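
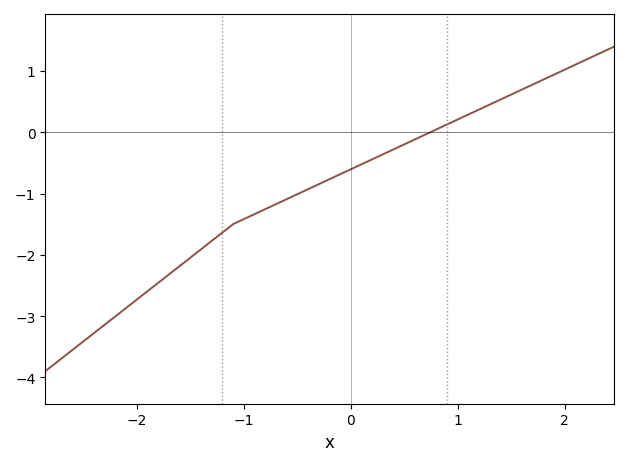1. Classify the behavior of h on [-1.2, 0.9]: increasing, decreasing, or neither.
increasing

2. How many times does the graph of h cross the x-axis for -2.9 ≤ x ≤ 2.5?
1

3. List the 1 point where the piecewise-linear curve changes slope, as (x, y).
(-1.1, -1.5)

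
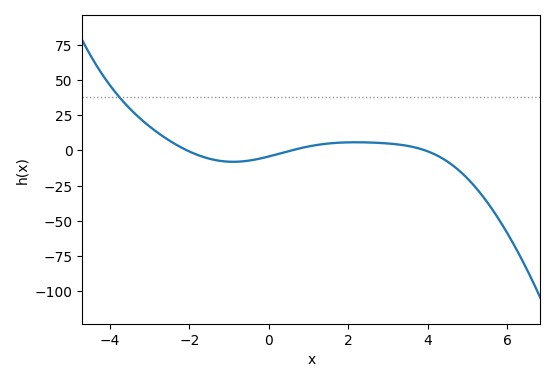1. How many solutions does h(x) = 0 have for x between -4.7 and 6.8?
3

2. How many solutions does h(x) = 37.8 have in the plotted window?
1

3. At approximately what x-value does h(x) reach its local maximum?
2.2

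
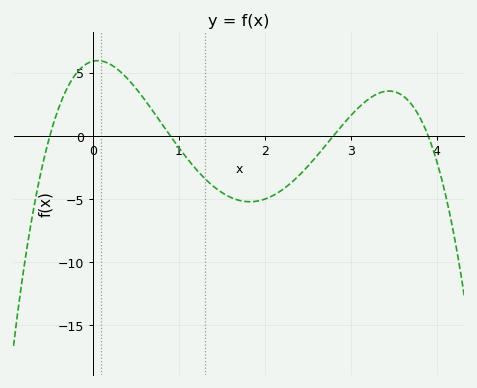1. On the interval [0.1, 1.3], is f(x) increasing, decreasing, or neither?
decreasing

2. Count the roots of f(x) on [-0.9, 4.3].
4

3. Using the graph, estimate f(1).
-1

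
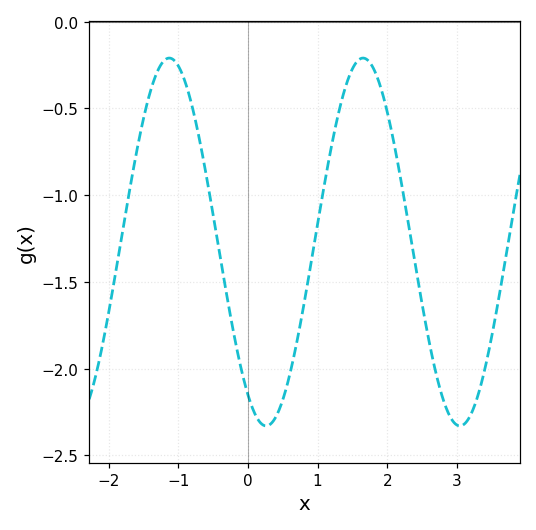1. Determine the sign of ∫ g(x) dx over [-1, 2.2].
negative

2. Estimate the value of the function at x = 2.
-0.522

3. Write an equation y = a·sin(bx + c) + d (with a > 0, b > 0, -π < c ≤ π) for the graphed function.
y = 1.06sin(2.26x - 2.16) - 1.27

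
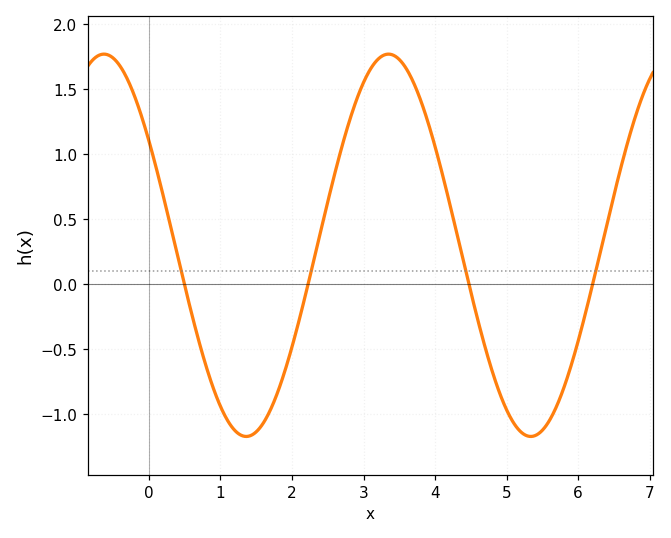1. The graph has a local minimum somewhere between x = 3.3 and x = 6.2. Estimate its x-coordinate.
5.4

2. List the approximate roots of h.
0.4, 2.2, 4.4, 6.2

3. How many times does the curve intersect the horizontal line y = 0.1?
4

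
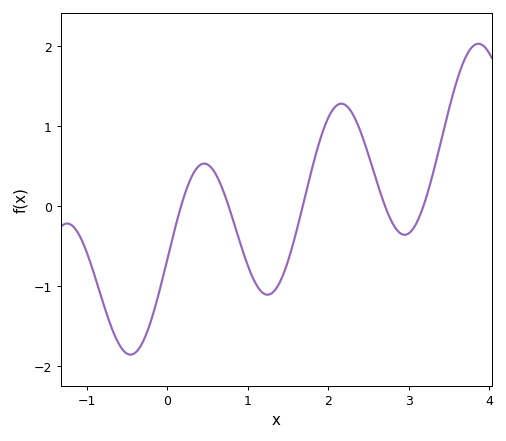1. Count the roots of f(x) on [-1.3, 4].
5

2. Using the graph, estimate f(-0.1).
-1.06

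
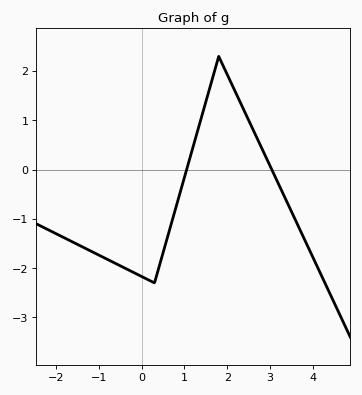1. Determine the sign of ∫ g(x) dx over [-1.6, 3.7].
negative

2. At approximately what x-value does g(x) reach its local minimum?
0.3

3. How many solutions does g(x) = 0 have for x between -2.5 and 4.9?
2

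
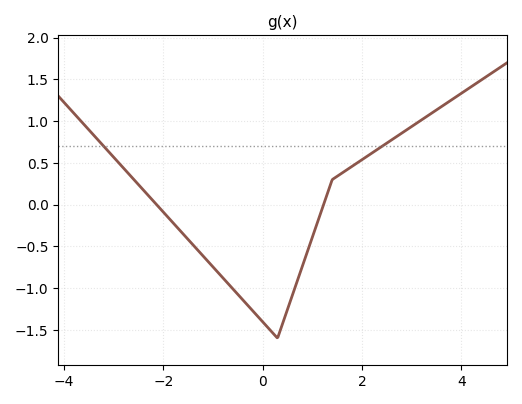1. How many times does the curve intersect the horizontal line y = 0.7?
2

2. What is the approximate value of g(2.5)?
0.737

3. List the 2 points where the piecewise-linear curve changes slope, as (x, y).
(0.3, -1.6); (1.4, 0.3)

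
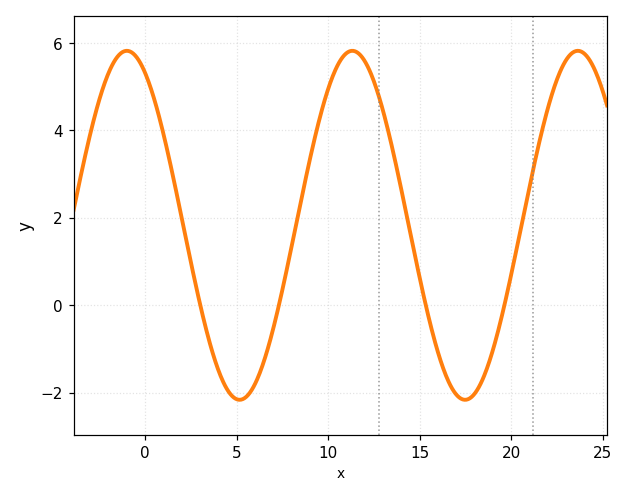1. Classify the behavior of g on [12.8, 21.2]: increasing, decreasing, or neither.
neither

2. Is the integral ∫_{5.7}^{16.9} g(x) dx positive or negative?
positive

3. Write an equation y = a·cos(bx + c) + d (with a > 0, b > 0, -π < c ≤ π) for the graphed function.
y = 3.99cos(0.51x + 0.51) + 1.83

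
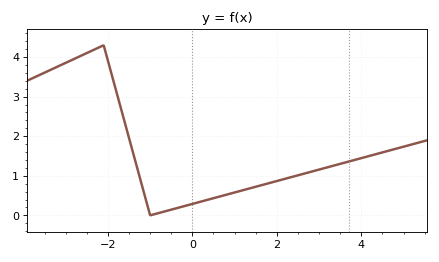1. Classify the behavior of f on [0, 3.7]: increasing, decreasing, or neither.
increasing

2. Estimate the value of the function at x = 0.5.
0.434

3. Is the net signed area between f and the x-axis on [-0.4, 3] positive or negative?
positive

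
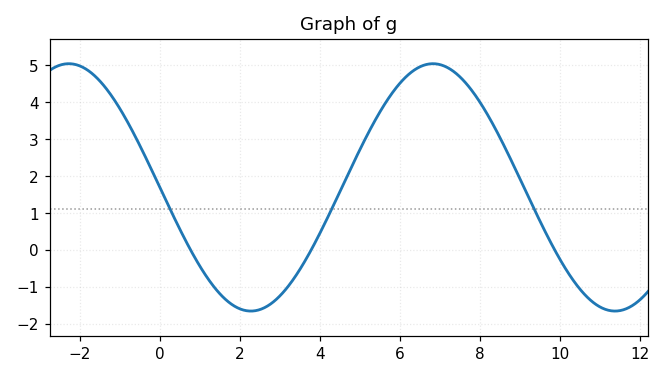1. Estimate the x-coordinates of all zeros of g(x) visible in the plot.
0.8, 3.8, 9.8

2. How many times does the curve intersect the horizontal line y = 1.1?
3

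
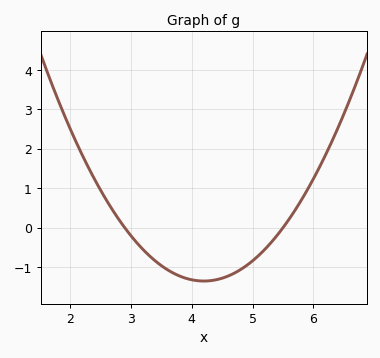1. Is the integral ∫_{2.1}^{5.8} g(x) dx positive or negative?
negative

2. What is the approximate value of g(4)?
-1.3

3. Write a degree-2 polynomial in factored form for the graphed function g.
y = 0.8(x - 2.9)(x - 5.5)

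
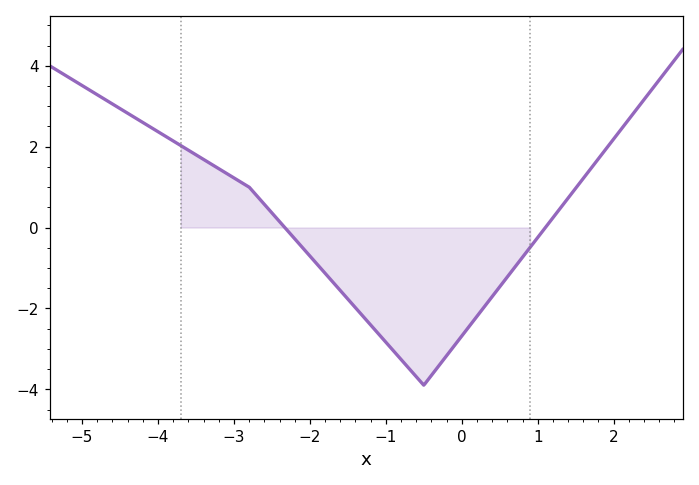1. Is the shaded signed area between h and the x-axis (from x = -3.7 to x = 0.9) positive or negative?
negative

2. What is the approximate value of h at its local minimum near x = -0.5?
-3.9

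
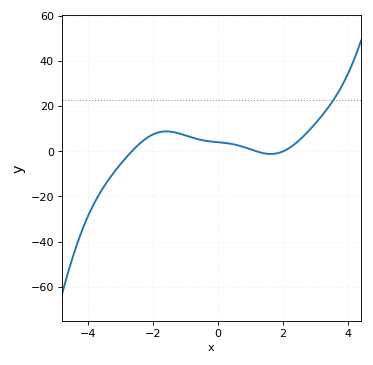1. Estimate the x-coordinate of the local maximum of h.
-1.6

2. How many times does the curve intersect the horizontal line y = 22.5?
1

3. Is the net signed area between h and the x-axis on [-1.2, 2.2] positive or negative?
positive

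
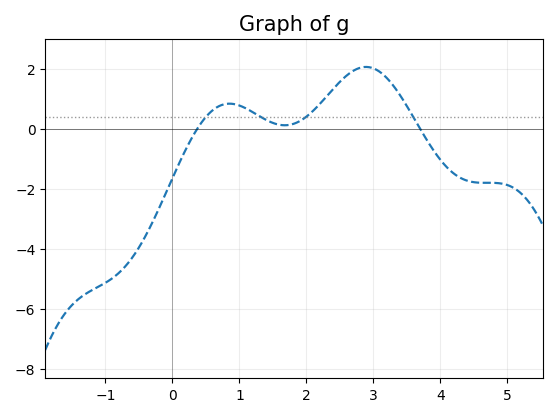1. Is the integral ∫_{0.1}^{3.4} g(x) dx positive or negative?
positive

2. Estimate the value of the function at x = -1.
-5.2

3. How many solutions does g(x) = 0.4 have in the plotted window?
4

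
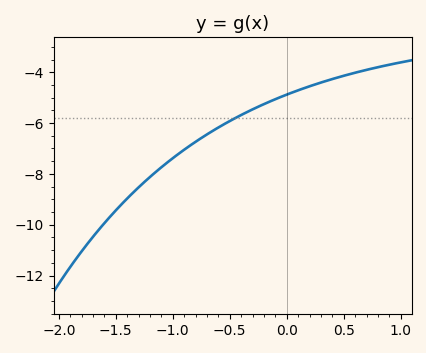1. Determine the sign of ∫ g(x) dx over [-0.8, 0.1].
negative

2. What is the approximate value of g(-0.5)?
-6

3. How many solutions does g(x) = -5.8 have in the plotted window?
1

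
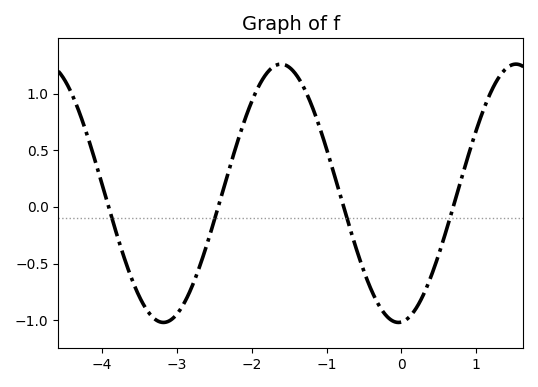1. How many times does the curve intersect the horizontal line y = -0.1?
4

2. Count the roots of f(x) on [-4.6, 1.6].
4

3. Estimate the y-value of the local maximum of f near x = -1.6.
1.25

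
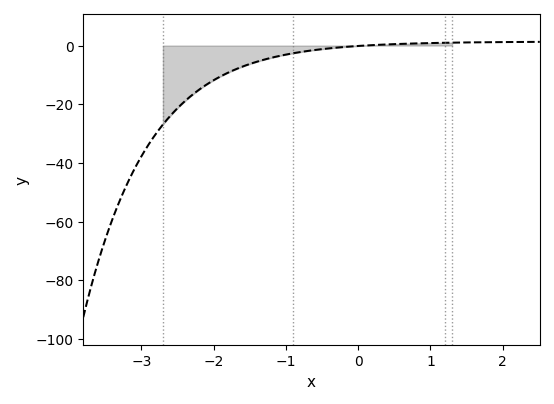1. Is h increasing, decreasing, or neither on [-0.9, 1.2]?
increasing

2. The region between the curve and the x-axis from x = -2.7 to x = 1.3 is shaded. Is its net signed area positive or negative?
negative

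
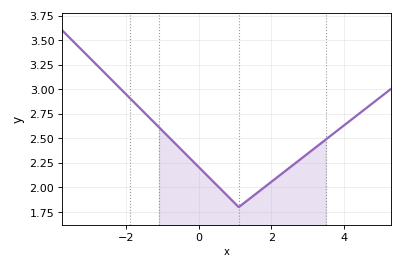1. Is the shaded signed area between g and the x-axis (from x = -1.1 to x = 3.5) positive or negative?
positive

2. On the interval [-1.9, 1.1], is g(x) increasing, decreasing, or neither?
decreasing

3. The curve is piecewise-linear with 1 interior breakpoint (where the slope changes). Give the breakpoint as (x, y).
(1.1, 1.8)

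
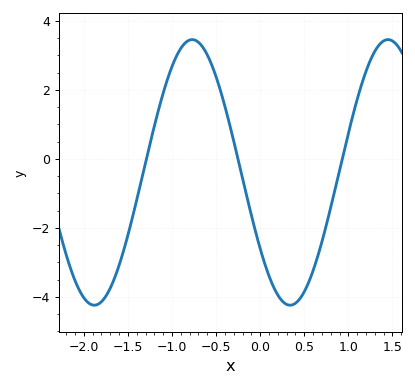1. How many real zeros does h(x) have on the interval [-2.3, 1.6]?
3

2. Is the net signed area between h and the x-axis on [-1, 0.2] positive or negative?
positive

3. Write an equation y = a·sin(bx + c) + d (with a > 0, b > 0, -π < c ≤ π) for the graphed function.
y = 3.85sin(2.83x - 2.53) - 0.39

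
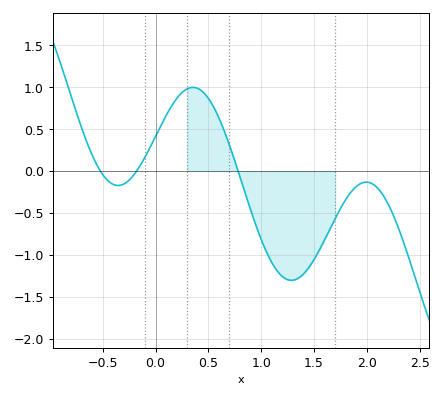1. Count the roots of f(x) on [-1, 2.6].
3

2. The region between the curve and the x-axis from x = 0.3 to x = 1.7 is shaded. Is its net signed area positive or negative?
negative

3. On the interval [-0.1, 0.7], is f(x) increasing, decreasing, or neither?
neither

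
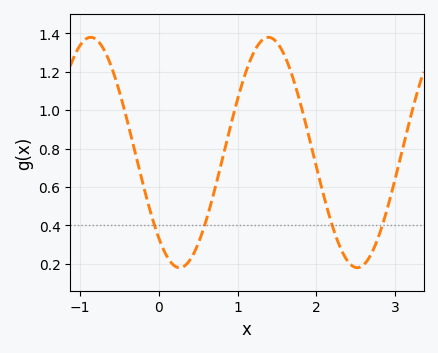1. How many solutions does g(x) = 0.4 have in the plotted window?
4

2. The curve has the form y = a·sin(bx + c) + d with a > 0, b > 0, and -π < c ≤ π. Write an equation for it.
y = 0.6sin(2.8x - 2.3) + 0.78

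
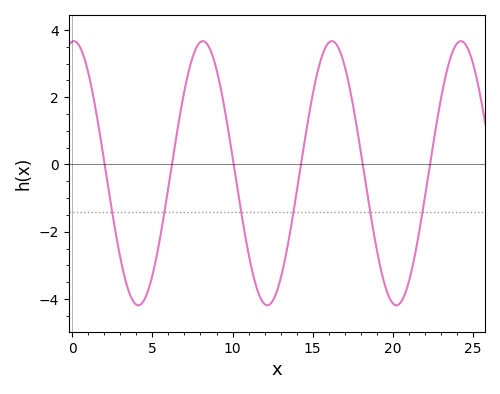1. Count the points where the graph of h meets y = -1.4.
6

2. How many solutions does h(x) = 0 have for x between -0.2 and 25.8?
6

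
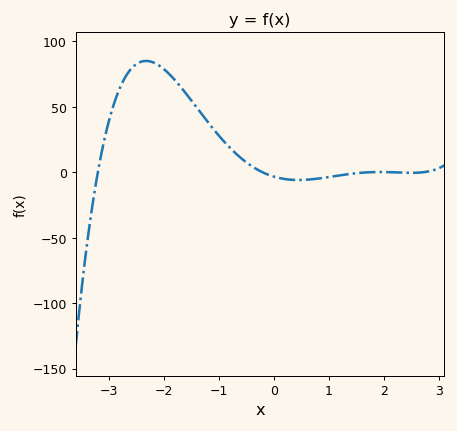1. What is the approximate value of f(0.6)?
-5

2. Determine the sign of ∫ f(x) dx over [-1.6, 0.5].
positive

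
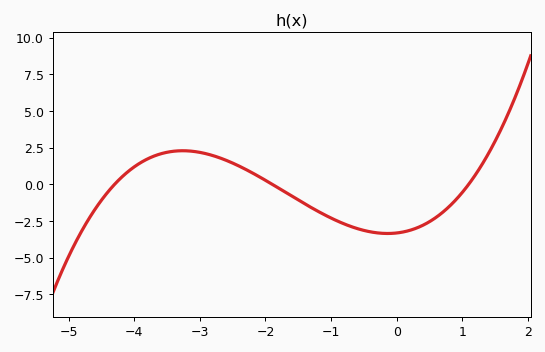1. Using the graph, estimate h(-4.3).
0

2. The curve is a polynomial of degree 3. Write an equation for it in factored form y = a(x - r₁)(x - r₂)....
y = 0.37(x + 4.3)(x + 1.9)(x - 1.1)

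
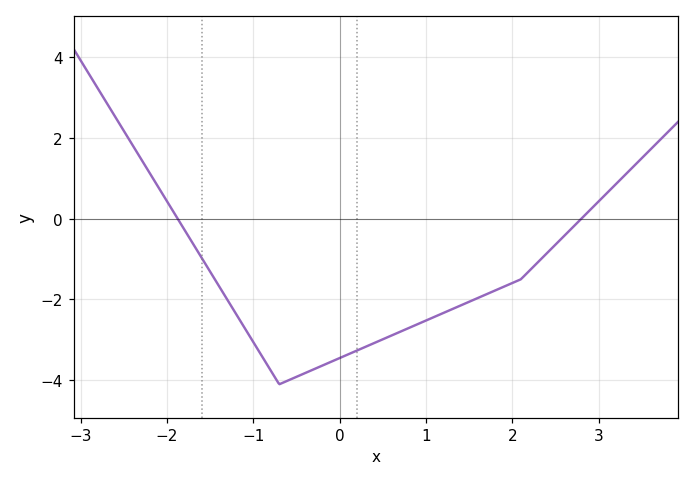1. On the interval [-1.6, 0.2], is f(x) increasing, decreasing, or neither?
neither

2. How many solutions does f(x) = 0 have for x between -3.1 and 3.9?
2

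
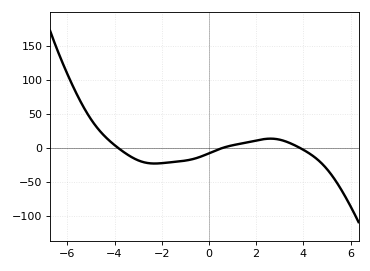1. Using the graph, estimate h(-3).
-18.5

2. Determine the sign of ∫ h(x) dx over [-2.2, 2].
negative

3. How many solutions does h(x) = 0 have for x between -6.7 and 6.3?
3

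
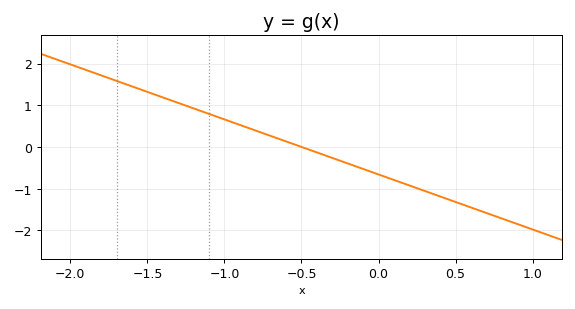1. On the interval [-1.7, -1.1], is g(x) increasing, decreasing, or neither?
decreasing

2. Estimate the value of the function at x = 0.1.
-0.8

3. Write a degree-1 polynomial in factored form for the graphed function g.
y = -1.32(x + 0.5)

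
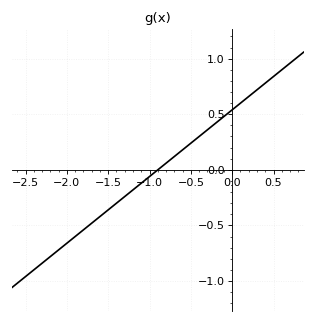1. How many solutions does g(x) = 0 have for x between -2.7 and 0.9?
1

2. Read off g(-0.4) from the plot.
0.3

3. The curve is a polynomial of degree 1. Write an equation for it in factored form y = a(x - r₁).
y = 0.6(x + 0.9)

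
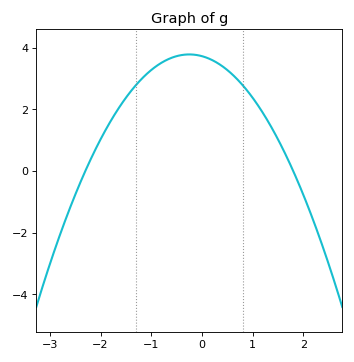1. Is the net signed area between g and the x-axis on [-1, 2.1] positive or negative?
positive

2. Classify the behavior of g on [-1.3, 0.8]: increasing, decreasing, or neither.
neither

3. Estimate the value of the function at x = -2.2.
0.4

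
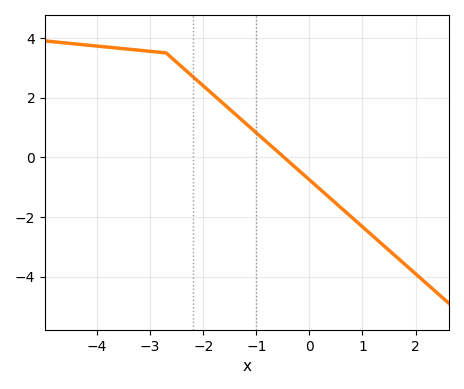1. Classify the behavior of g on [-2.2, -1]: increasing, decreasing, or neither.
decreasing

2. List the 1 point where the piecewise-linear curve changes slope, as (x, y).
(-2.7, 3.5)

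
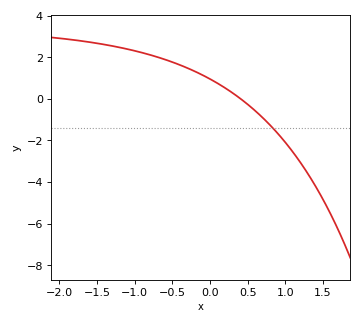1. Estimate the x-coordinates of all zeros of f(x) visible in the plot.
0.4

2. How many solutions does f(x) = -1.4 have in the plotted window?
1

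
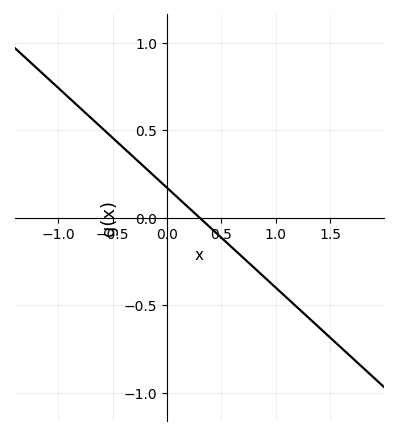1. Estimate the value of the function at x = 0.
0.15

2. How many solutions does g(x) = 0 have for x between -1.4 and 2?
1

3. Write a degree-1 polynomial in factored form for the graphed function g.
y = -0.57(x - 0.3)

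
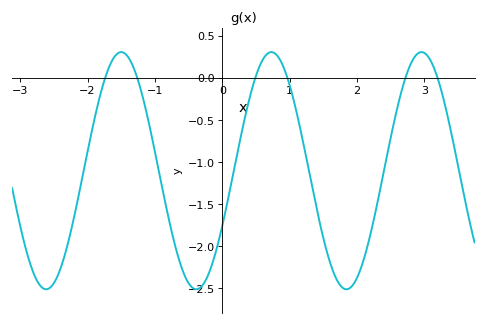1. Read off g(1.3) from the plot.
-1.16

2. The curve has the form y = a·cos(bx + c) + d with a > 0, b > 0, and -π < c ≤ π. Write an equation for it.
y = 1.41cos(2.82x - 2.05) - 1.1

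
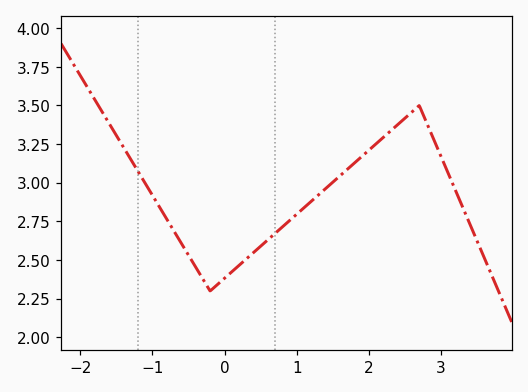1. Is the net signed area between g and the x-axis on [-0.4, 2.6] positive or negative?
positive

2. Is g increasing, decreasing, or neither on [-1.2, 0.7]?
neither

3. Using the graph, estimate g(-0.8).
2.75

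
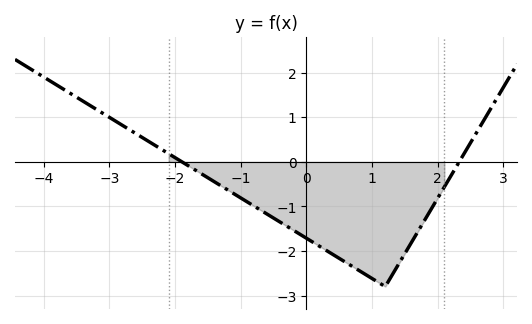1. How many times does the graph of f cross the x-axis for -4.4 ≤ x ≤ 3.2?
2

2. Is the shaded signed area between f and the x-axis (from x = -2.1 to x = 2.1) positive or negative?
negative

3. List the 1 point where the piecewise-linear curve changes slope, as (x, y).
(1.2, -2.8)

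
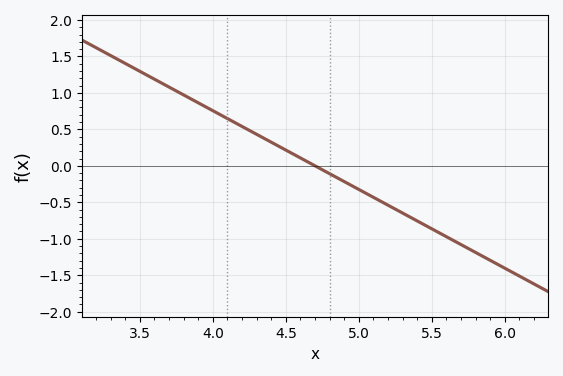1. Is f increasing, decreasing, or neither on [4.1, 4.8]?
decreasing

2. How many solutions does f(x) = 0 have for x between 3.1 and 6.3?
1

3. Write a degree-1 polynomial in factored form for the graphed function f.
y = -1.08(x - 4.7)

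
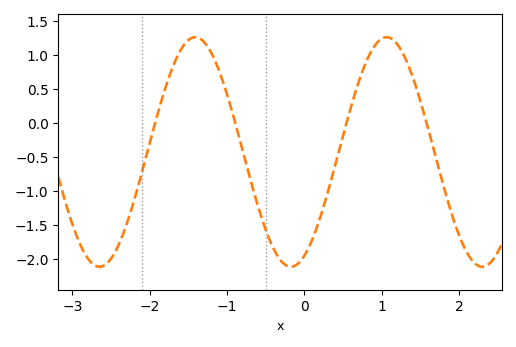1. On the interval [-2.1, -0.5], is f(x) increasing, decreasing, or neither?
neither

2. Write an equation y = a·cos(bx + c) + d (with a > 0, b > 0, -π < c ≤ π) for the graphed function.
y = 1.69cos(2.5x - 2.7) - 0.43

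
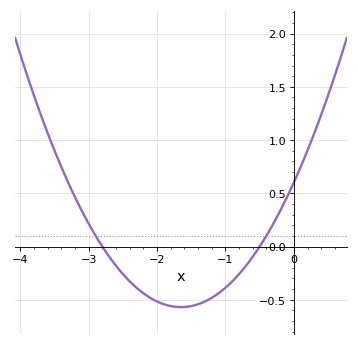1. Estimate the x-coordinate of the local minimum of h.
-1.65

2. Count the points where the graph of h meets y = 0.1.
2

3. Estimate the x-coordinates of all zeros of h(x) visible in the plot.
-2.8, -0.5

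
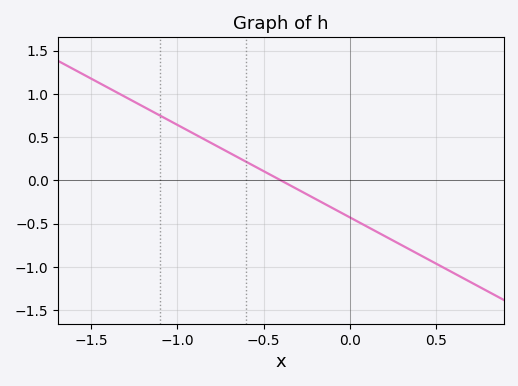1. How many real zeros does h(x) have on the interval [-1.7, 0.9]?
1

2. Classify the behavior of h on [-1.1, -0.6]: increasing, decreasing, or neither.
decreasing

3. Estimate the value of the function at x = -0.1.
-0.3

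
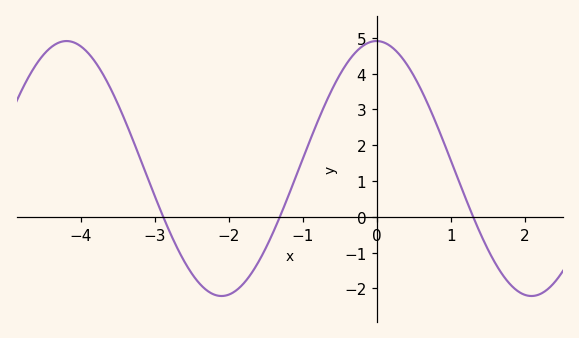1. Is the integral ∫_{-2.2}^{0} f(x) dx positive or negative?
positive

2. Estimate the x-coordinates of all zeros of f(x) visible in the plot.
-2.9, -1.3, 1.3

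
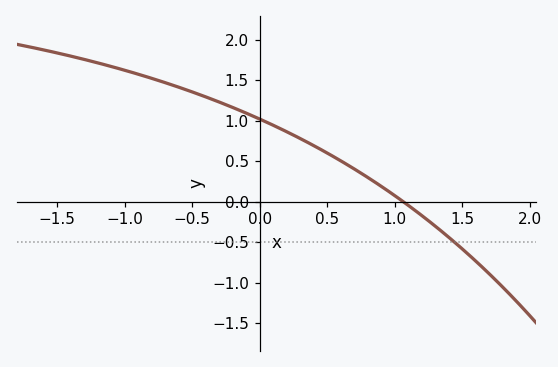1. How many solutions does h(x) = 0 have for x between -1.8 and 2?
1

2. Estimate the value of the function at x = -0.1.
1.1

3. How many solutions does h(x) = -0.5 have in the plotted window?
1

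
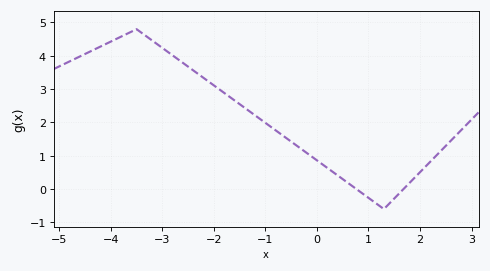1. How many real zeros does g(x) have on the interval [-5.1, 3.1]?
2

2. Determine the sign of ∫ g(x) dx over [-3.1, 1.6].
positive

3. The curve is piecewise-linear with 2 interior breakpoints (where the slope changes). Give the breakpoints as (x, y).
(-3.5, 4.8); (1.3, -0.6)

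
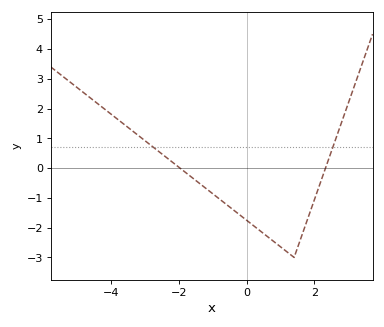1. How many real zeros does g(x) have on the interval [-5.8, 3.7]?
2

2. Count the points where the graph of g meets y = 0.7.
2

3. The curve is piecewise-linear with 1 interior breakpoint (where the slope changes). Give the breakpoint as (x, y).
(1.4, -3)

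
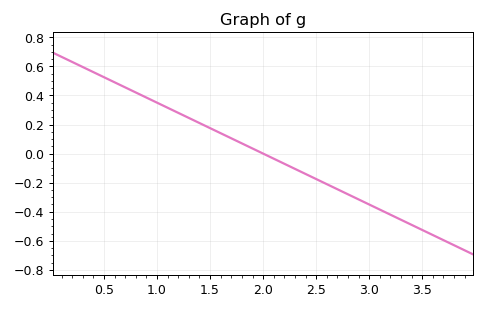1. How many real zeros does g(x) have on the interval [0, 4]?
1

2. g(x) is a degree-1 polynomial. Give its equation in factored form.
y = -0.35(x - 2)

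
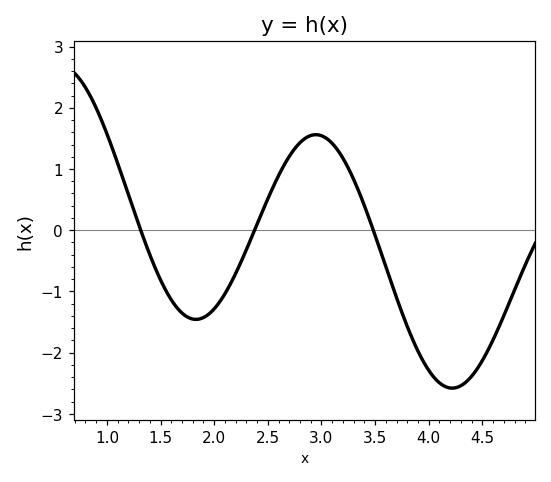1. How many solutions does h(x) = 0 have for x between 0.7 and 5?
3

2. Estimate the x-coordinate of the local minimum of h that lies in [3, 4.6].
4.2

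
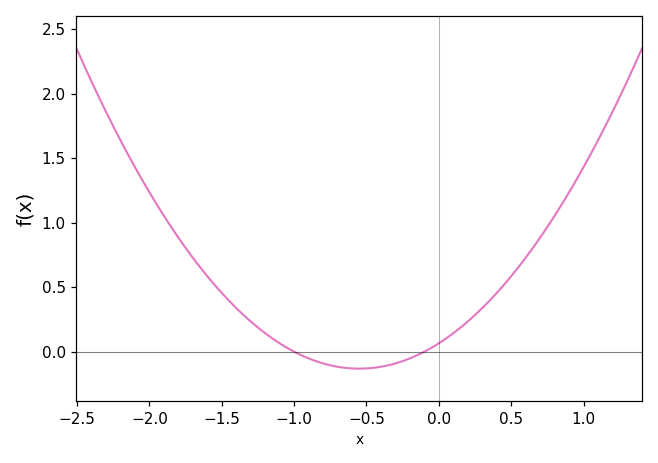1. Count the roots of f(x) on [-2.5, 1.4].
2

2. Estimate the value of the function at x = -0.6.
-0.15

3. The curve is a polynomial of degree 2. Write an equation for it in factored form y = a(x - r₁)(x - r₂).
y = 0.65(x + 1)(x + 0.1)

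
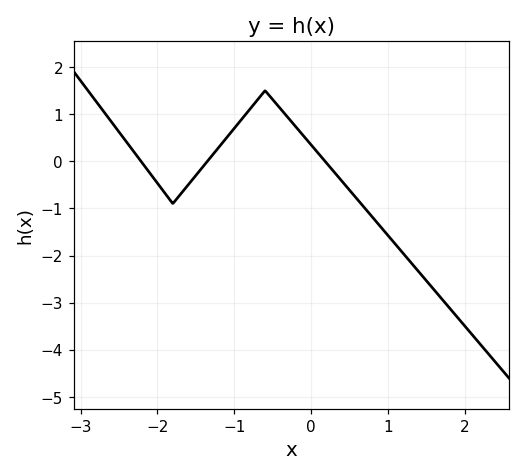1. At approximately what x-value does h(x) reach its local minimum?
-1.8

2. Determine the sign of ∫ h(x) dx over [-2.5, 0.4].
positive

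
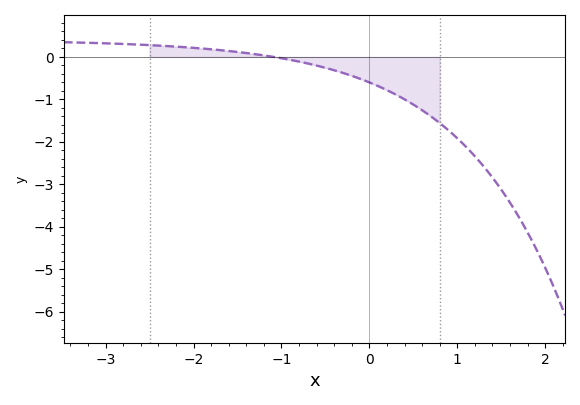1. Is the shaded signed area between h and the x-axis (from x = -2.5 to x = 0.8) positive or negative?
negative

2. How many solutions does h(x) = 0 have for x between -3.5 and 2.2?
1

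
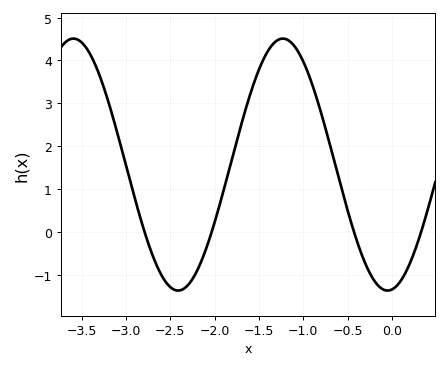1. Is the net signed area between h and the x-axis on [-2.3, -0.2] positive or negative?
positive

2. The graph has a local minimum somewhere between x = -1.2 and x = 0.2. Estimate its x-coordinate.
-0.05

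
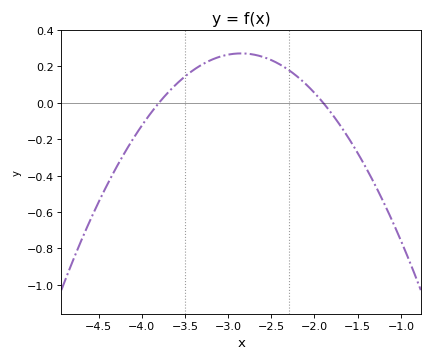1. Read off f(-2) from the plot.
0.06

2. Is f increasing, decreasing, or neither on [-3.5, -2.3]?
neither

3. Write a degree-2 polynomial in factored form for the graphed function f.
y = -0.3(x + 3.8)(x + 1.9)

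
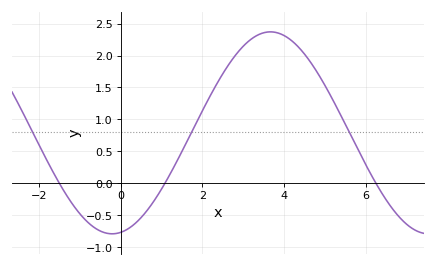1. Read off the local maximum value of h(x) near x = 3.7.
2.37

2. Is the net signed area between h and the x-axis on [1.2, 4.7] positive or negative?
positive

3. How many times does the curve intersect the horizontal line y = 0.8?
3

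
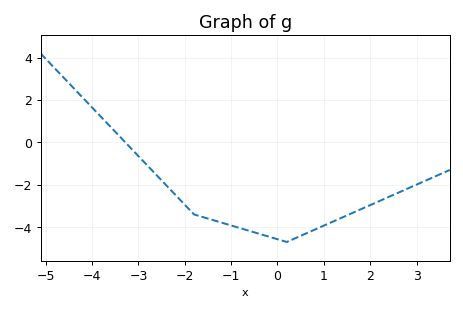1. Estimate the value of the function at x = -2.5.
-1.8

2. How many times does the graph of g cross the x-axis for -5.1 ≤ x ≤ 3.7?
1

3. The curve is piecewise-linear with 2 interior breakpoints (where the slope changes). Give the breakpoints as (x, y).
(-1.8, -3.4); (0.2, -4.7)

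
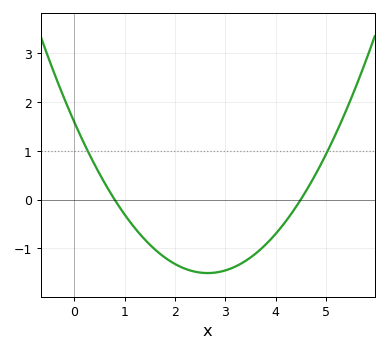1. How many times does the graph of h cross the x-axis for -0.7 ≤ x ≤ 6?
2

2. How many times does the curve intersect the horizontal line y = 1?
2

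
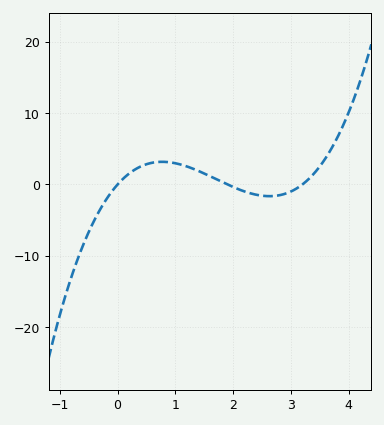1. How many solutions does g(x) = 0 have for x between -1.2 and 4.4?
3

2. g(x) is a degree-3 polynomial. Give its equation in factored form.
y = 1.5(x - 0)(x - 1.9)(x - 3.2)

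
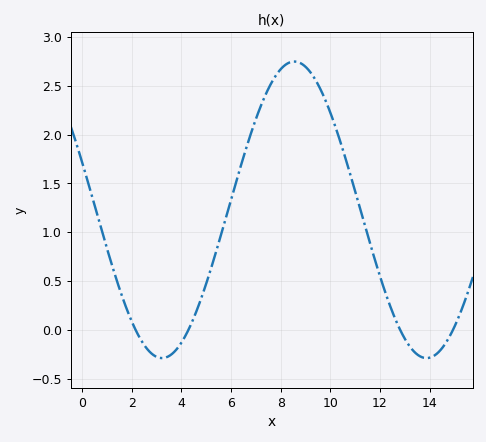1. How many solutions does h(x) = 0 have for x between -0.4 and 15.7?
4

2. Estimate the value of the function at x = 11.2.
1.25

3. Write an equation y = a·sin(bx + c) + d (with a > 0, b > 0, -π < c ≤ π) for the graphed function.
y = 1.52sin(0.59x + 2.8) + 1.23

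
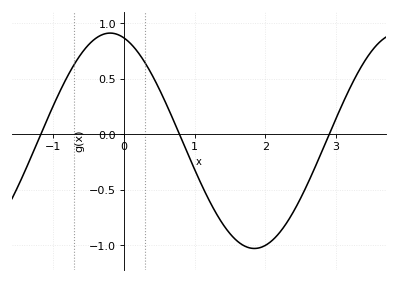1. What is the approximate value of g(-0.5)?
0.805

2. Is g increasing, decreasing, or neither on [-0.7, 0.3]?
neither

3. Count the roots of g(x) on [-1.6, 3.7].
3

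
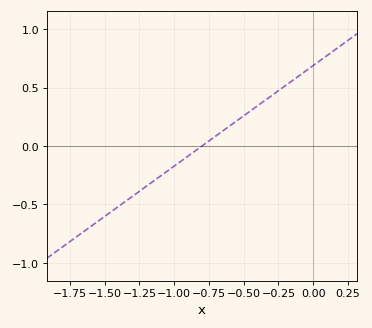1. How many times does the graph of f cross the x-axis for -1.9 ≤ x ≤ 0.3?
1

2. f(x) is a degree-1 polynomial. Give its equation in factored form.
y = 0.86(x + 0.8)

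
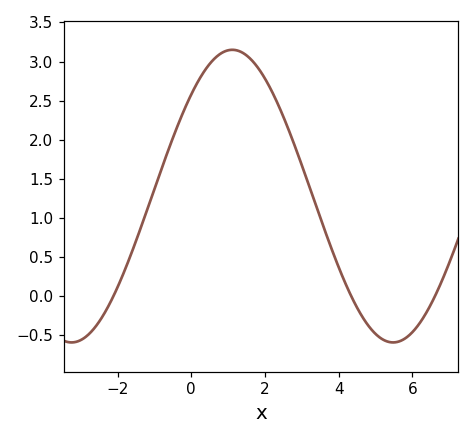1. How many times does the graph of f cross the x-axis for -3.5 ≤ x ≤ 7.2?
3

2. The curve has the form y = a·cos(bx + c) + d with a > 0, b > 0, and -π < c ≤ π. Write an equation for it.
y = 1.87cos(0.72x - 0.8) + 1.28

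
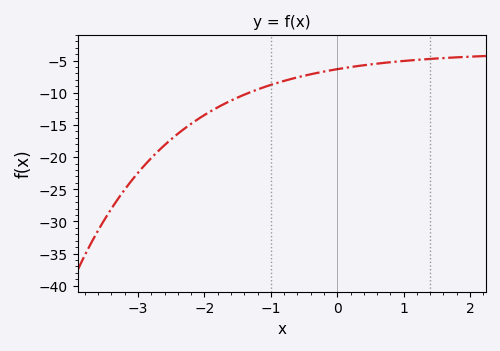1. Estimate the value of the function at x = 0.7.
-5.5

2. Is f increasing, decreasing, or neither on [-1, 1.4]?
increasing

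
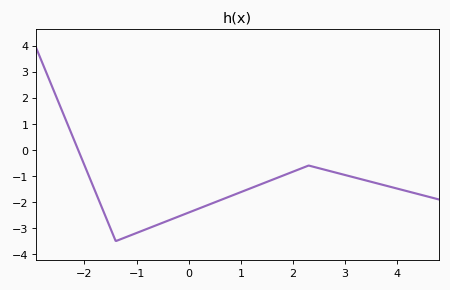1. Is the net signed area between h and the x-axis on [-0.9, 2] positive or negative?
negative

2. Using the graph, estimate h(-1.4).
-3.5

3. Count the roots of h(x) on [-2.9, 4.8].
1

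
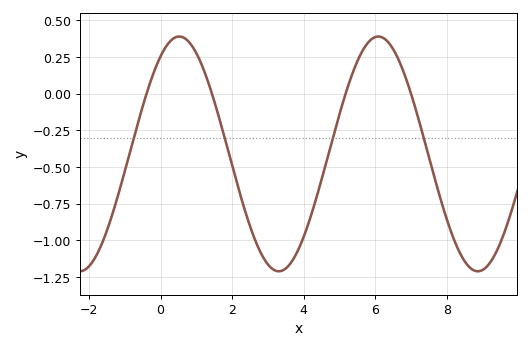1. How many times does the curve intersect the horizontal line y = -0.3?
4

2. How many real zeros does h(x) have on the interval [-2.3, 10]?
4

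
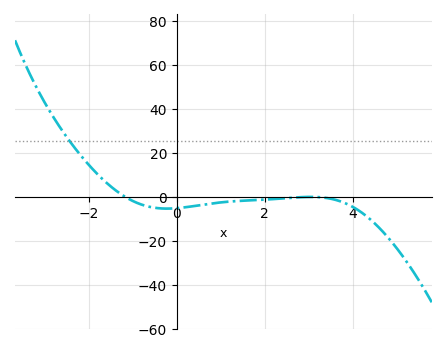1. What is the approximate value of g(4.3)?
-8.63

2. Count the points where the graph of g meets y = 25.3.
1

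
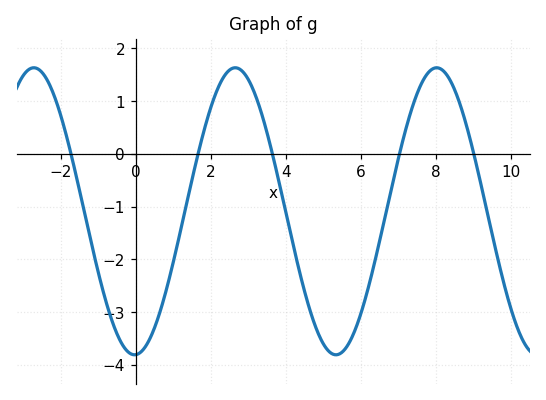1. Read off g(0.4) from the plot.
-3.5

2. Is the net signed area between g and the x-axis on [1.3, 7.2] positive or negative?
negative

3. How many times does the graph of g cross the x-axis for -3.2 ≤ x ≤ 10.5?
5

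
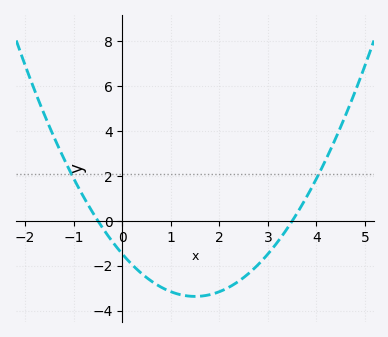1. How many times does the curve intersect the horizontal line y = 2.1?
2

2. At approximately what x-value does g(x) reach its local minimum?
1.5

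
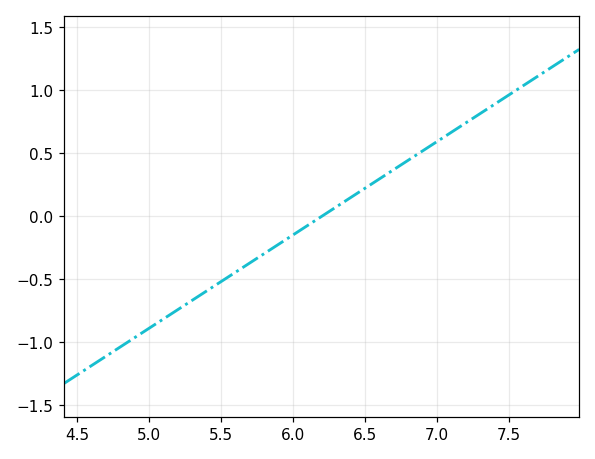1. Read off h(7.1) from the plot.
0.65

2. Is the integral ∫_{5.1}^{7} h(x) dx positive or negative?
negative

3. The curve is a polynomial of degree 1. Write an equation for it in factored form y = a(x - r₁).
y = 0.74(x - 6.2)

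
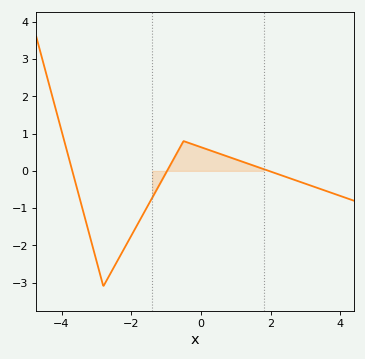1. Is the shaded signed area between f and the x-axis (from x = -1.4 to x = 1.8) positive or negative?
positive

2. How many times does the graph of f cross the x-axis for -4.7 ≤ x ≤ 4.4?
3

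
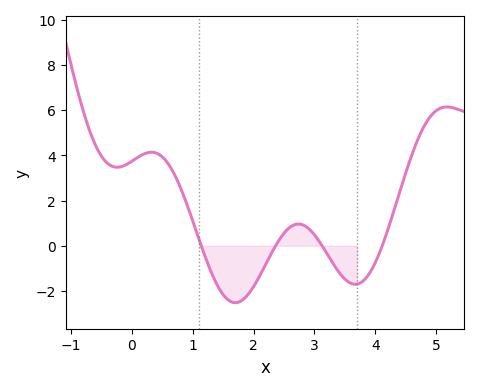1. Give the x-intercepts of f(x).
1.1, 2.4, 3.1, 4.1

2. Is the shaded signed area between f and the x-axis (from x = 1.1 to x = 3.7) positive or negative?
negative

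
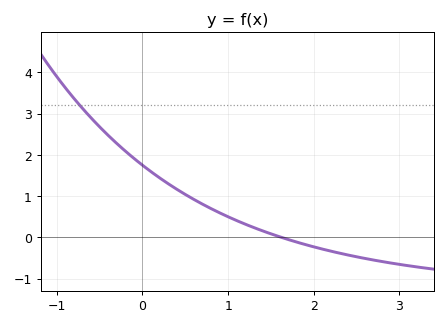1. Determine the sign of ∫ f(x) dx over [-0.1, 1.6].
positive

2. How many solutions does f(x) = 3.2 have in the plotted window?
1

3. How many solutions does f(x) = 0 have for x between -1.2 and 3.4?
1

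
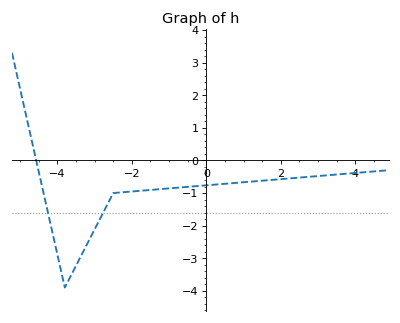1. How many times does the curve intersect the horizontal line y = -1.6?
2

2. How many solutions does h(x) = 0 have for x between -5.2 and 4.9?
1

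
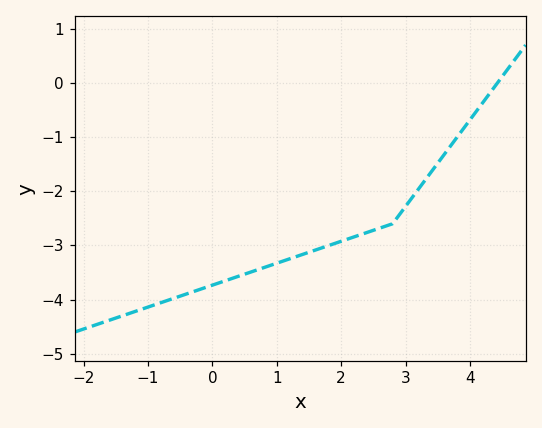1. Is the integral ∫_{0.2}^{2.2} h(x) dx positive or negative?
negative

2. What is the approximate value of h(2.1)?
-2.9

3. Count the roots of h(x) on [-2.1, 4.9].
1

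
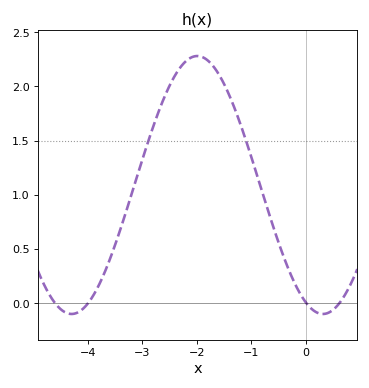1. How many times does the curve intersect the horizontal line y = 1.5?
2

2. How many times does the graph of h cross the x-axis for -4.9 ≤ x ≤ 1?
4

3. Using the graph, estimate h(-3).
1.33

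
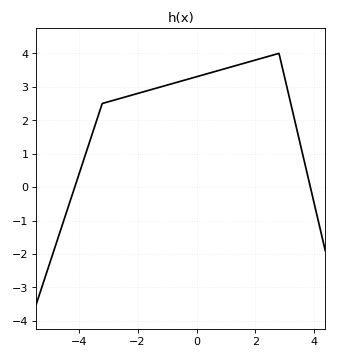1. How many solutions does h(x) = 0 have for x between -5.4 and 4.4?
2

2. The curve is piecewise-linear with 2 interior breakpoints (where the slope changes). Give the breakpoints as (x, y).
(-3.2, 2.5); (2.8, 4)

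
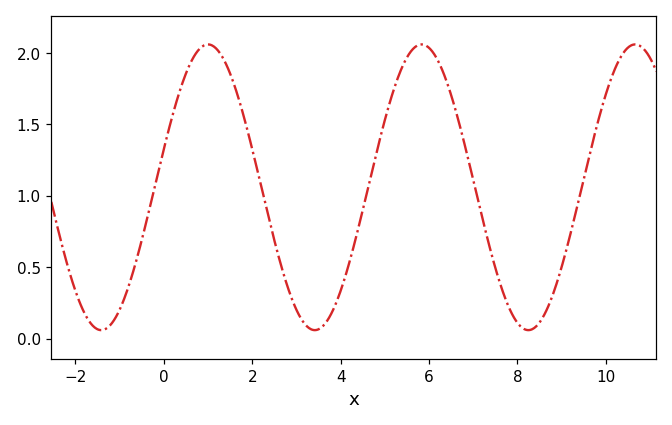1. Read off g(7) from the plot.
1.1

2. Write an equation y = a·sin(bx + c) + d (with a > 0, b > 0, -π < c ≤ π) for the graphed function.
y = 1sin(1.3x + 0.27) + 1.06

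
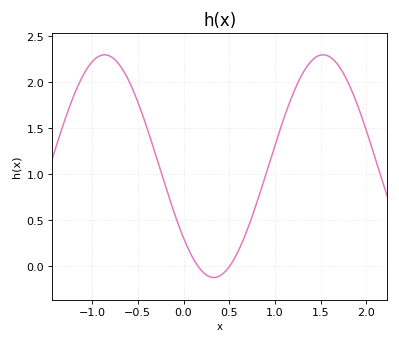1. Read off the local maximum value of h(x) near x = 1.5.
2.3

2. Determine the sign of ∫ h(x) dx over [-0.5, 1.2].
positive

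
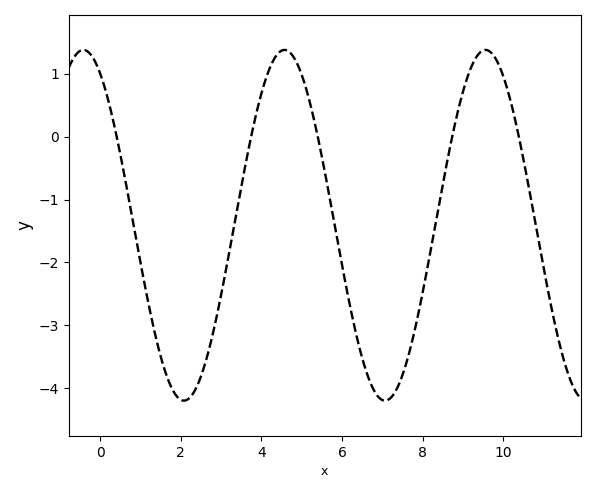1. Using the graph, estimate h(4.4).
1.31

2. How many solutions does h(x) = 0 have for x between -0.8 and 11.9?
5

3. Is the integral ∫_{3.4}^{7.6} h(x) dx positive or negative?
negative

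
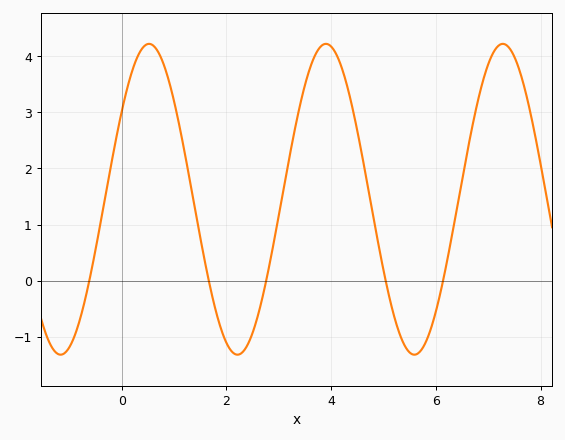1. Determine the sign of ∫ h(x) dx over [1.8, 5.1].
positive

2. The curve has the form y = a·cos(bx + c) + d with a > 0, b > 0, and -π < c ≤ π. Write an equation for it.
y = 2.77cos(1.9x - 0.97) + 1.45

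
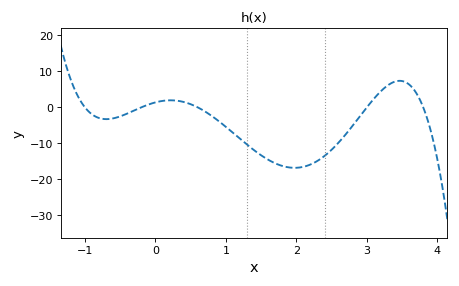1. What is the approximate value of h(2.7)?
-7.51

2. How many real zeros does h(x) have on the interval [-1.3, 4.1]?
5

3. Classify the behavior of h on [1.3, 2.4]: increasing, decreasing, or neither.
neither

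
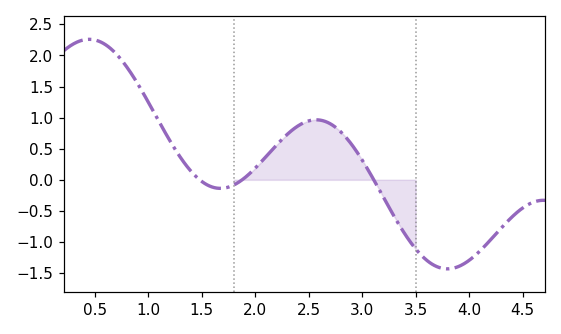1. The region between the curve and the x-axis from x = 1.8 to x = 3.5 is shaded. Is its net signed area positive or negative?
positive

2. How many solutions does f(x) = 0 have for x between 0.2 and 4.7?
3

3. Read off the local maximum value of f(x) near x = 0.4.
2.26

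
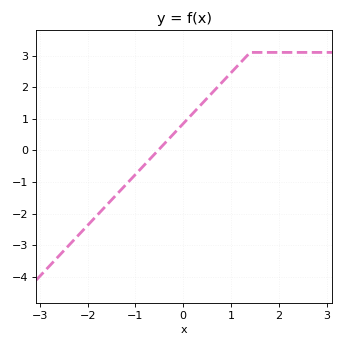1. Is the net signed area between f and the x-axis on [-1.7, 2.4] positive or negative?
positive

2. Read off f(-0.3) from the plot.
0.4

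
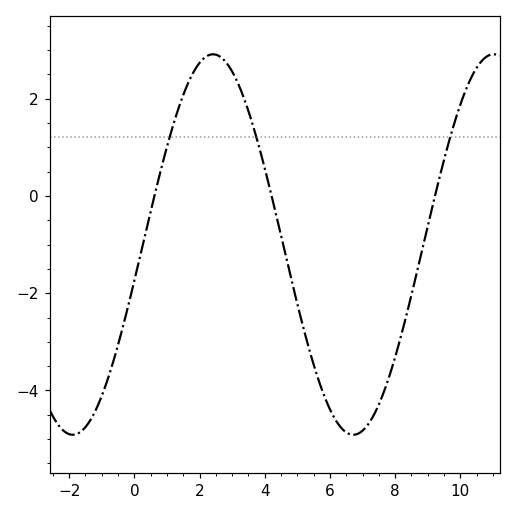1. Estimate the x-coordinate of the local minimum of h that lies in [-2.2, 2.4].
-1.89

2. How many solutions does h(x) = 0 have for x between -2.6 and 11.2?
3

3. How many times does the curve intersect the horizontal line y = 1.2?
3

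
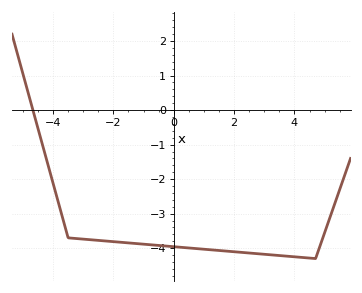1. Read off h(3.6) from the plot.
-4.22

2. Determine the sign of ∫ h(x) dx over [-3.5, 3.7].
negative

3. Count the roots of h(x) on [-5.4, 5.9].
1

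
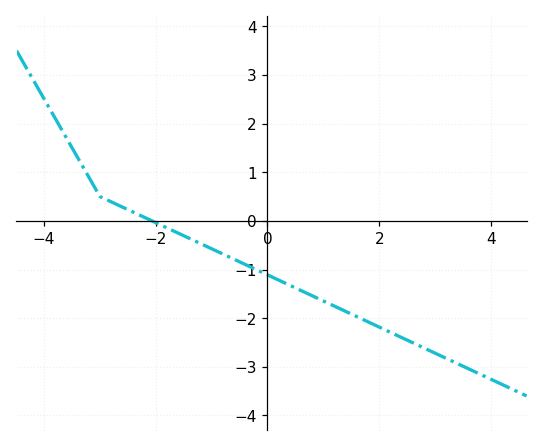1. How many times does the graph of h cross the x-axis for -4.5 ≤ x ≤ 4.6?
1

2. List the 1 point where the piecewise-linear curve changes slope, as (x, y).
(-3, 0.5)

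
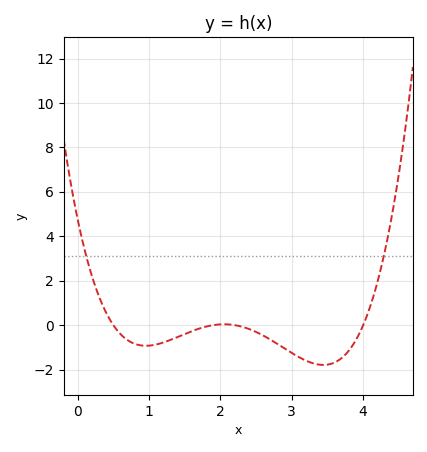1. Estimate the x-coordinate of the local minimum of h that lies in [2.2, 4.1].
3.44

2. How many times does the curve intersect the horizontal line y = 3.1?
2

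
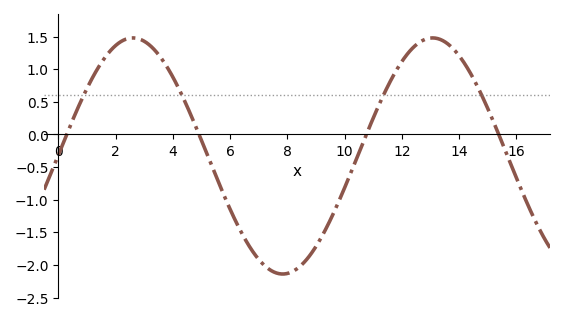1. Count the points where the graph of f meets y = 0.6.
4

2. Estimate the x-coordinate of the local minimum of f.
8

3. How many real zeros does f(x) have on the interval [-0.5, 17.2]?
4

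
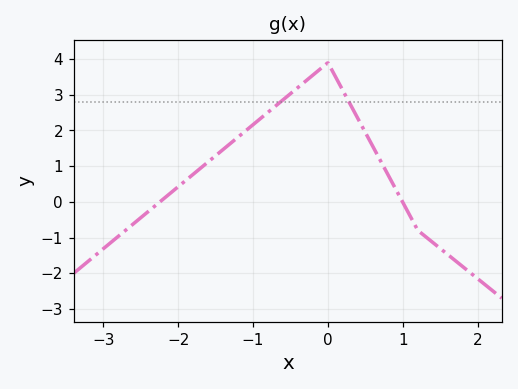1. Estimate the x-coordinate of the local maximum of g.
0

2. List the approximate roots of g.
-2.2, 1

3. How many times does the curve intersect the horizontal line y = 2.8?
2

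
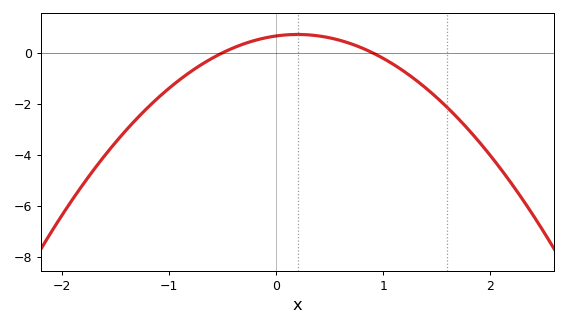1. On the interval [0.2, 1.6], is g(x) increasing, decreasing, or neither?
decreasing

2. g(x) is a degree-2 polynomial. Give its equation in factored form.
y = -1.46(x + 0.5)(x - 0.9)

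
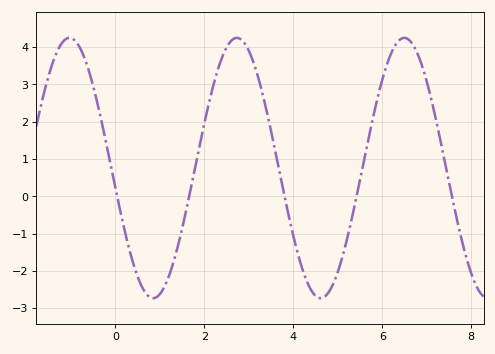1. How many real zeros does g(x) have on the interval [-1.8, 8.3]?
5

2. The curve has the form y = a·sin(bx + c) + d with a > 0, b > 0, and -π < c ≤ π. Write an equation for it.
y = 3.49sin(1.7x - 3) + 0.76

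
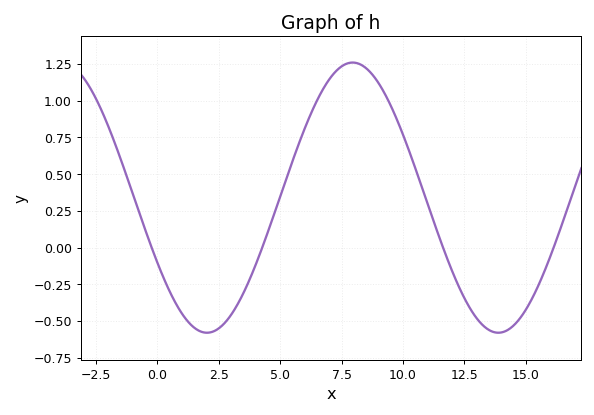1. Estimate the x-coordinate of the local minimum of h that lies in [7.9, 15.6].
13.9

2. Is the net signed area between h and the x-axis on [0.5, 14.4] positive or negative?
positive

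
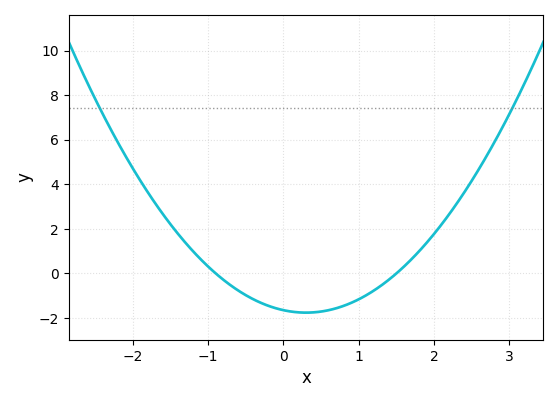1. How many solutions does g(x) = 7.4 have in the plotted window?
2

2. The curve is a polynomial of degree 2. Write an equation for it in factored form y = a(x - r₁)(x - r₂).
y = 1.22(x + 0.9)(x - 1.5)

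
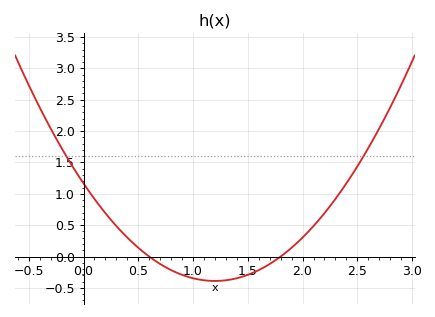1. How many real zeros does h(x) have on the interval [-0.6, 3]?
2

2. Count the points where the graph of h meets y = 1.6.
2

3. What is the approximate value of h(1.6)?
-0.2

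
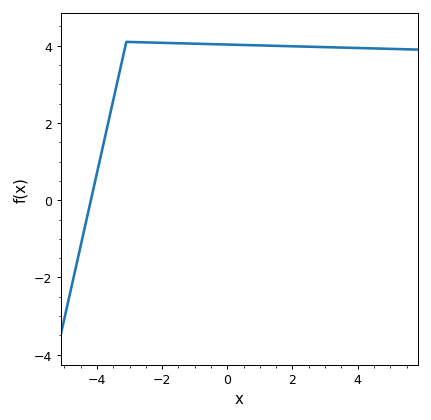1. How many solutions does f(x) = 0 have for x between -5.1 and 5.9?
1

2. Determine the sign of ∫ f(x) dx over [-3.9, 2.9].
positive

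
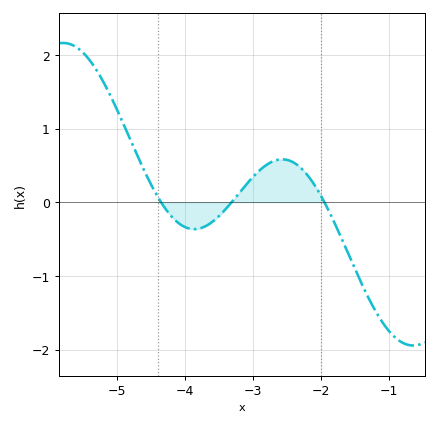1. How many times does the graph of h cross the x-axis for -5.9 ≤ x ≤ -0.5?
3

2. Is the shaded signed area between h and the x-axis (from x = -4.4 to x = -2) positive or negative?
positive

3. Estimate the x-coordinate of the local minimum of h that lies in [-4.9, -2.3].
-3.87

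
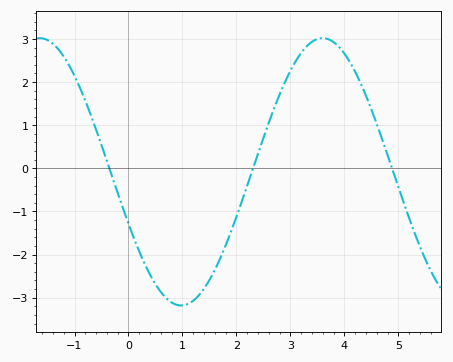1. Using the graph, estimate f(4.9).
-0.1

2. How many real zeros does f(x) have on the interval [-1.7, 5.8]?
3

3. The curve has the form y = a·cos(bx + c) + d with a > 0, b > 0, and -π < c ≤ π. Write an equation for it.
y = 3.1cos(1.2x + 2) - 0.08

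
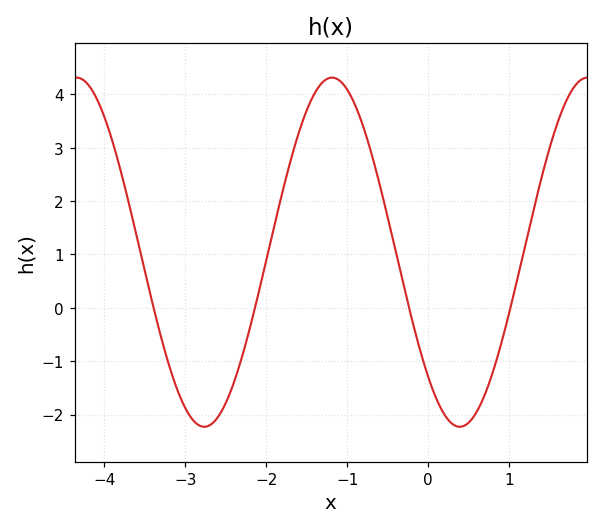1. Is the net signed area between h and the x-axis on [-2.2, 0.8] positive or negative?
positive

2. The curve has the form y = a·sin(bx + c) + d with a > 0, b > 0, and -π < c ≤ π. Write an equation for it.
y = 3.27sin(1.99x - 2.35) + 1.04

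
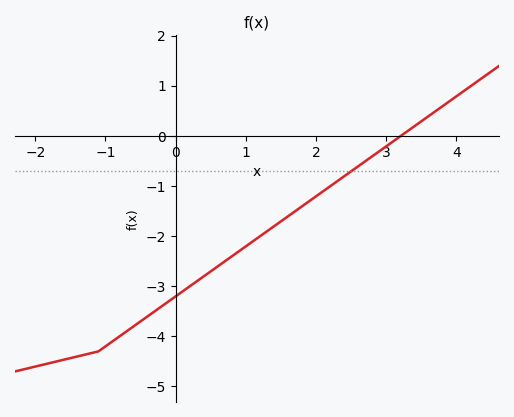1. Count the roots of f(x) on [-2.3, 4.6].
1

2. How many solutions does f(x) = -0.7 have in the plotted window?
1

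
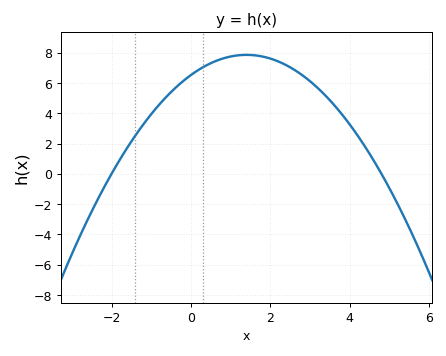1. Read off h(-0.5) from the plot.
5.41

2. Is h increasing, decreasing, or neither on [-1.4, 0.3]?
increasing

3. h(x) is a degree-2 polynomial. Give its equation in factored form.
y = -0.68(x + 2)(x - 4.8)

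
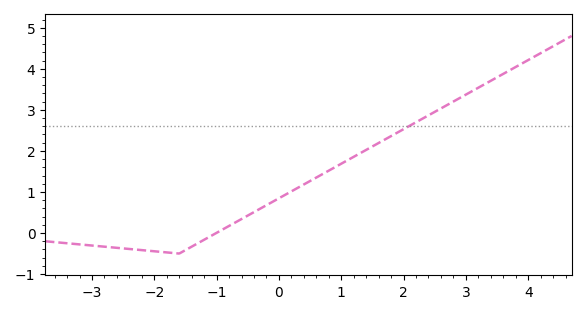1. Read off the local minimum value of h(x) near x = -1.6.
-0.5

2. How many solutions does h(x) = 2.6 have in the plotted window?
1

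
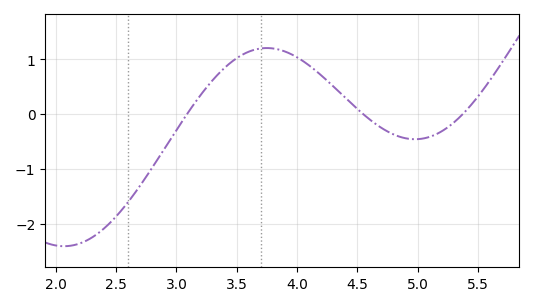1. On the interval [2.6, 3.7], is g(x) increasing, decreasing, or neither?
increasing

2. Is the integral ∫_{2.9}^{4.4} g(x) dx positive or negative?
positive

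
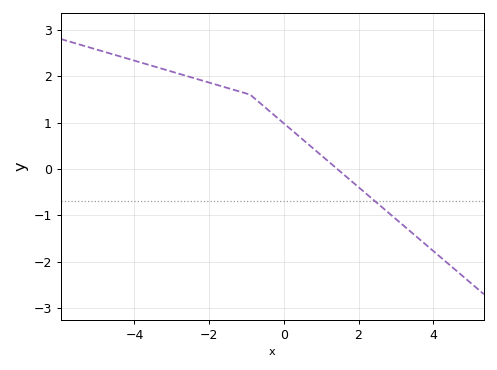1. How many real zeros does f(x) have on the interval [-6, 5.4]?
1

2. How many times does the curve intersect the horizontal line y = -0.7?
1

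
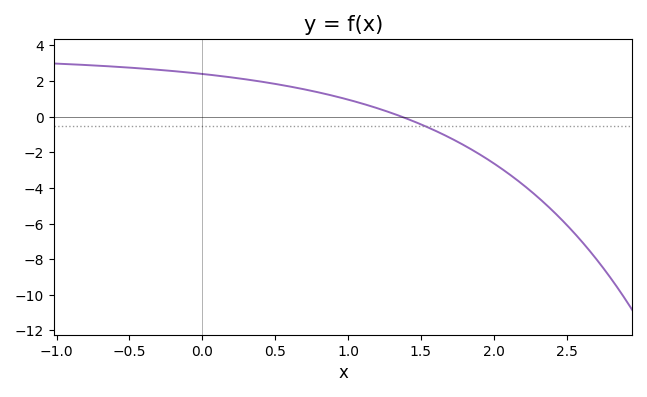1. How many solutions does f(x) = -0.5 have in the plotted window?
1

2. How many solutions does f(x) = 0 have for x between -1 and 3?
1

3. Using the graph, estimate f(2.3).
-4.4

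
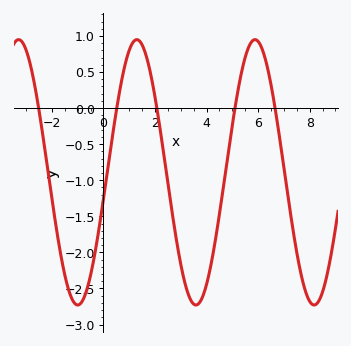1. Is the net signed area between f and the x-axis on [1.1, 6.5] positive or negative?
negative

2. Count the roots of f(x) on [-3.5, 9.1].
5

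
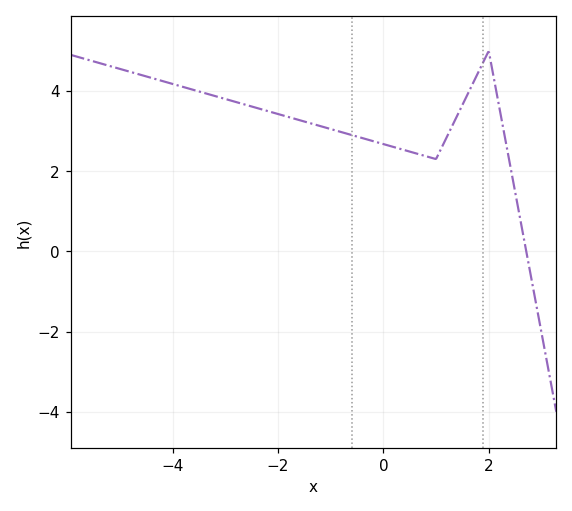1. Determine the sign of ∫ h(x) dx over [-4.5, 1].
positive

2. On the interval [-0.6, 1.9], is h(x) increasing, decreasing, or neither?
neither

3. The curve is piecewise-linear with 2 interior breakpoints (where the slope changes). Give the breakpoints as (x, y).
(1, 2.3); (2, 5)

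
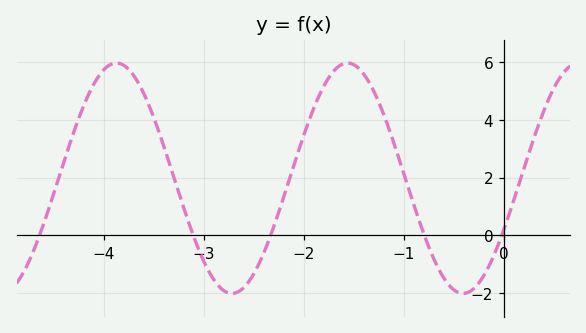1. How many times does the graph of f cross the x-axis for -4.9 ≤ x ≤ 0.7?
5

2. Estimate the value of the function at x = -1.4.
5.6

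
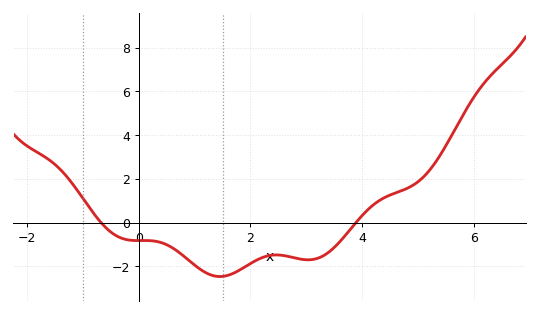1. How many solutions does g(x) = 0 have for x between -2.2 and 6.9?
2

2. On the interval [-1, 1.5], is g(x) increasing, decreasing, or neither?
neither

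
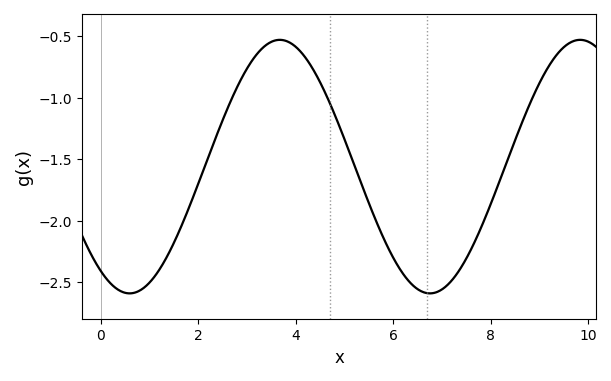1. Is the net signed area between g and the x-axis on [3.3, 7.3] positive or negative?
negative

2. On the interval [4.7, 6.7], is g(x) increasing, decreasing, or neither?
decreasing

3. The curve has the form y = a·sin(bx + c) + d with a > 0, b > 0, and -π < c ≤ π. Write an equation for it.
y = 1.03sin(1x - 2.2) - 1.56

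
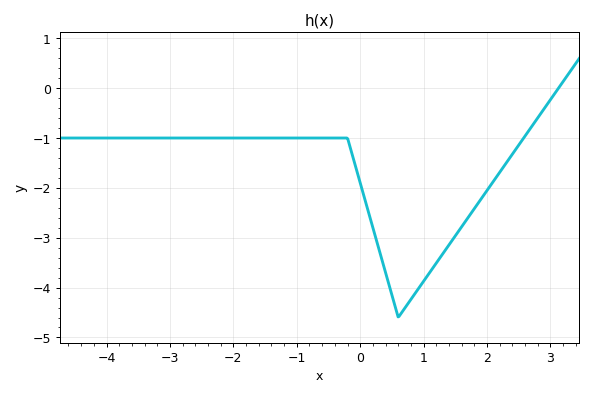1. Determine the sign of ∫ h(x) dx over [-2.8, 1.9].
negative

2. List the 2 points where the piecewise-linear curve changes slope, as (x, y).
(-0.2, -1); (0.6, -4.6)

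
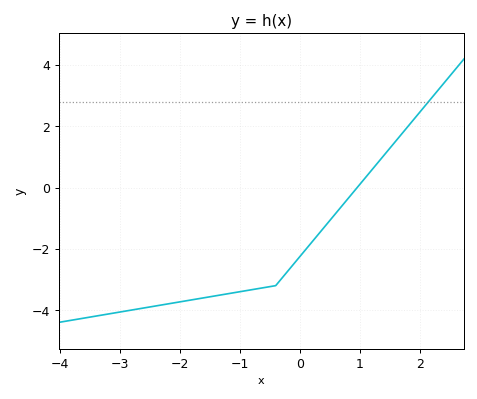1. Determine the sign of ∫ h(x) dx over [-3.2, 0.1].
negative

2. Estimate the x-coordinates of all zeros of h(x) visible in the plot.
1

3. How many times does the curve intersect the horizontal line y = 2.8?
1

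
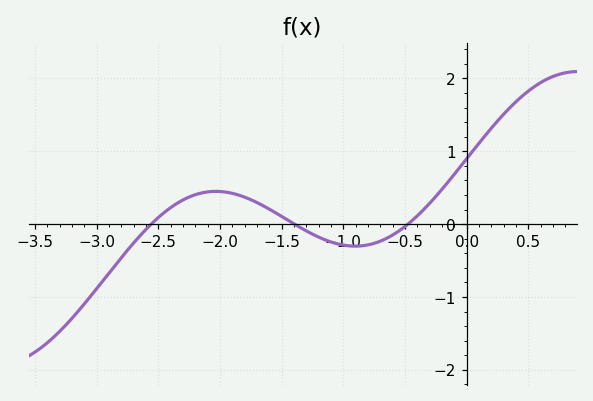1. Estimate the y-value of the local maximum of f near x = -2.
0.4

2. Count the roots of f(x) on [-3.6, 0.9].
3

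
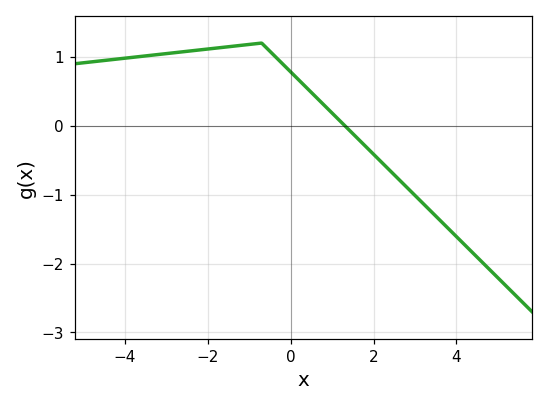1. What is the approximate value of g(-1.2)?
1.2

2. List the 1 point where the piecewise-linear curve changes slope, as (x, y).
(-0.7, 1.2)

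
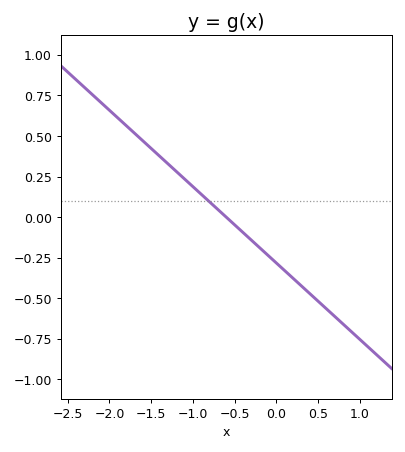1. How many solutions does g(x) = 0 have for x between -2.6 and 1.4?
1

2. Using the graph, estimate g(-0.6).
0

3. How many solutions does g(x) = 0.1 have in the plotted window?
1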